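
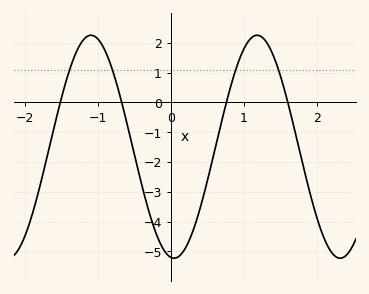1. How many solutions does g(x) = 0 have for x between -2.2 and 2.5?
4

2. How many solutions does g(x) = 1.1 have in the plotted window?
4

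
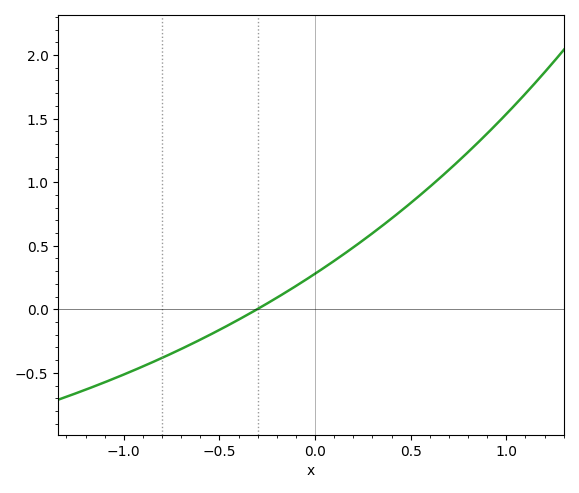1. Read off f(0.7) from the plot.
1.1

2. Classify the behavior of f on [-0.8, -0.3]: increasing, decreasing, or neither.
increasing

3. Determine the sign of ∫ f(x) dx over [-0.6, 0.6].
positive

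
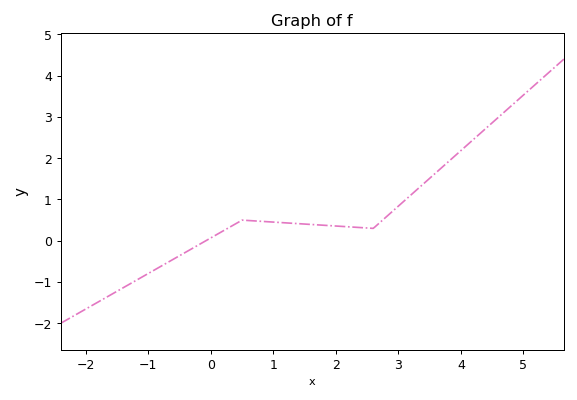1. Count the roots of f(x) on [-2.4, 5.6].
1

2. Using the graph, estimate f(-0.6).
-0.4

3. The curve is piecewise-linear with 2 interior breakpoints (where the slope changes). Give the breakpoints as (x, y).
(0.5, 0.5); (2.6, 0.3)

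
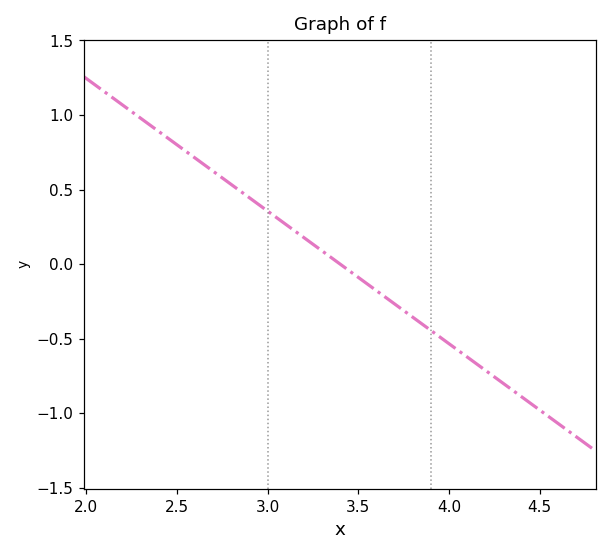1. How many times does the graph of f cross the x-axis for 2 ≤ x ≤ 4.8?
1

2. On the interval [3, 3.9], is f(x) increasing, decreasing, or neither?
decreasing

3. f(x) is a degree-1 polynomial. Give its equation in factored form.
y = -0.89(x - 3.4)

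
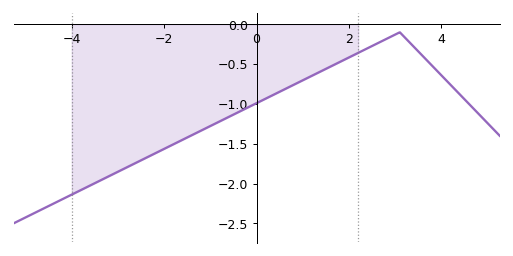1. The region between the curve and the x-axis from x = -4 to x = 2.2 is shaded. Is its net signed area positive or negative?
negative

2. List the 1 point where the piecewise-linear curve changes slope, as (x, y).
(3.1, -0.1)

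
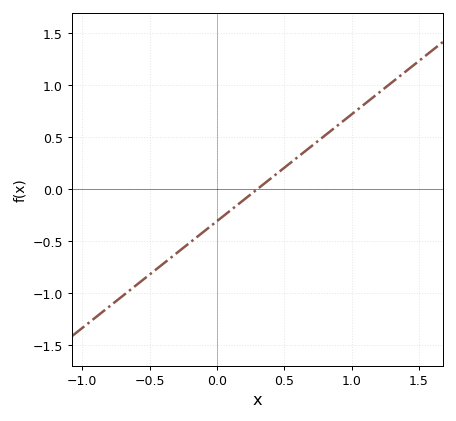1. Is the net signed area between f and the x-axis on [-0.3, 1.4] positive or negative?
positive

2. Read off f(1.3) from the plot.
1.05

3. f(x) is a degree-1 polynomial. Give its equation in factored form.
y = 1.03(x - 0.3)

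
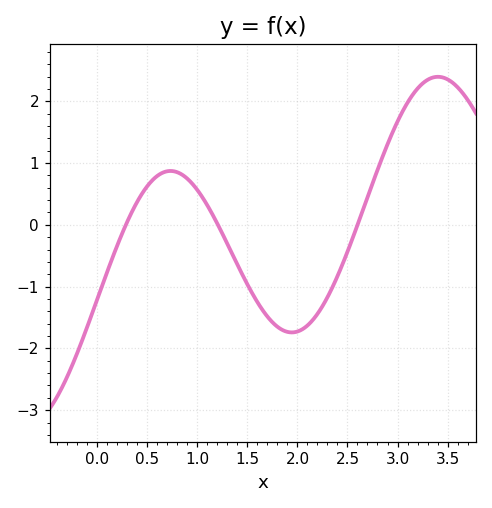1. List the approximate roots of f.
0.284, 1.2, 2.6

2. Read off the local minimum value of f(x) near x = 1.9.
-1.74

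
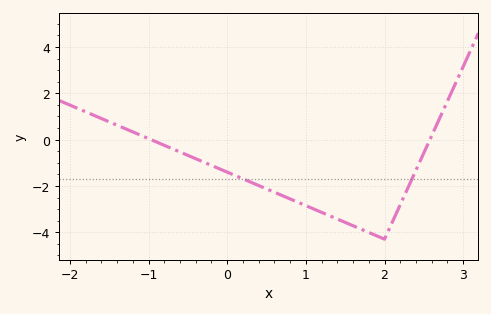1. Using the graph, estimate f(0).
-1.4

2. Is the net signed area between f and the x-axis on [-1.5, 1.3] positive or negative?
negative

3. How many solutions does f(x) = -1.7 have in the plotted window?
2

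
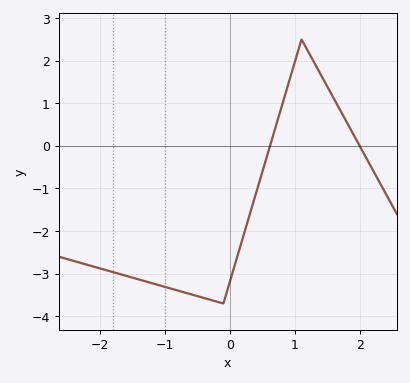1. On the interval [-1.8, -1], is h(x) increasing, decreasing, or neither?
decreasing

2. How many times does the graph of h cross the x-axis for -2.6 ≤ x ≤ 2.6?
2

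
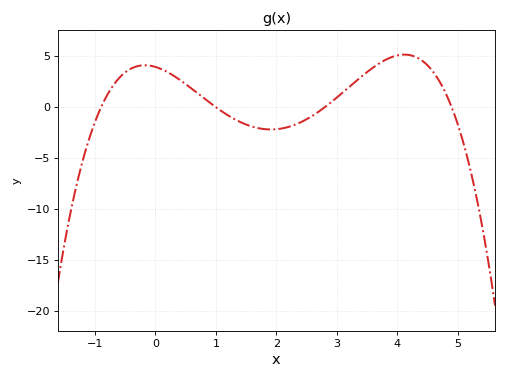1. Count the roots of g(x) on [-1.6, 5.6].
4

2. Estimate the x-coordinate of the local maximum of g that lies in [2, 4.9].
4.1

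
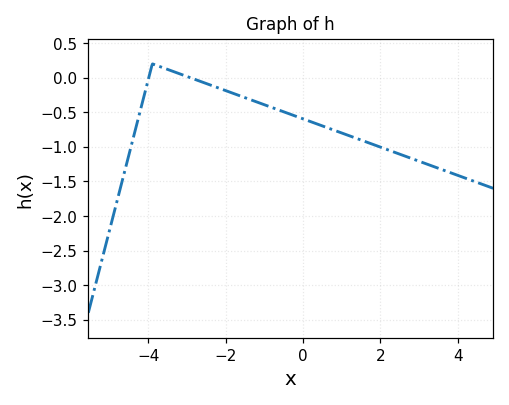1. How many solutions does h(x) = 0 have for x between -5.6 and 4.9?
2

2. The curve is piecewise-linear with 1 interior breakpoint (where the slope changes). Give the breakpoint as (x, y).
(-3.9, 0.2)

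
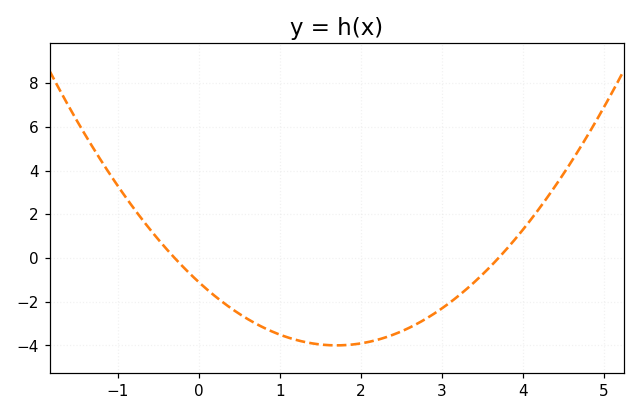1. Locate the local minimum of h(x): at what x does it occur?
1.7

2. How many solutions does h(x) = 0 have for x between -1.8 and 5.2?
2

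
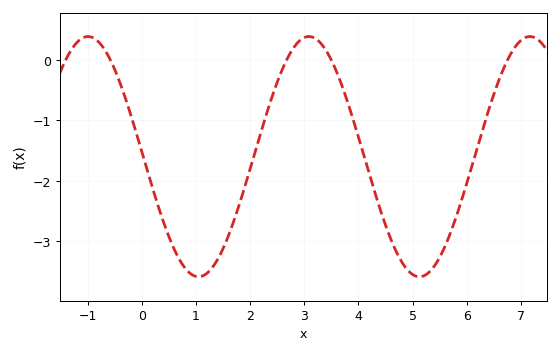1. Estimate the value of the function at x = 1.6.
-2.91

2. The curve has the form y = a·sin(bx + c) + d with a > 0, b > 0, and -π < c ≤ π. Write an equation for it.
y = 1.99sin(1.54x + 3.1) - 1.6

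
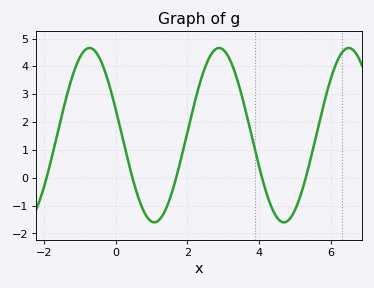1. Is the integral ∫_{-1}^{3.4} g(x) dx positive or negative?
positive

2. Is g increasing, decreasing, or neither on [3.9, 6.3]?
neither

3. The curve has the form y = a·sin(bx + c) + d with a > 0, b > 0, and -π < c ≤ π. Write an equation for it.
y = 3.13sin(1.74x + 2.83) + 1.53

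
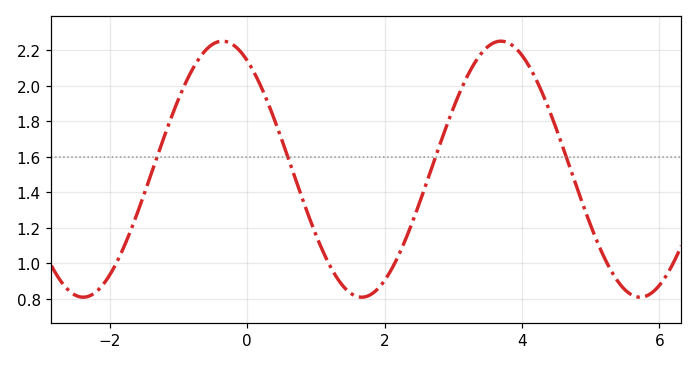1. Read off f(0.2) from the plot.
1.99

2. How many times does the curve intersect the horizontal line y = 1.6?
4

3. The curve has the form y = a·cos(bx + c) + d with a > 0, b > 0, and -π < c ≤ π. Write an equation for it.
y = 0.72cos(1.55x + 0.56) + 1.53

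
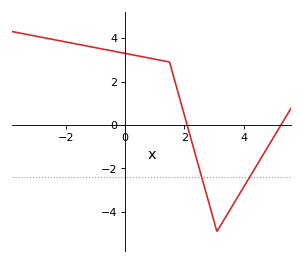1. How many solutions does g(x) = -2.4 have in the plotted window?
2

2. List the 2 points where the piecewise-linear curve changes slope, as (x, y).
(1.5, 2.9); (3.1, -4.9)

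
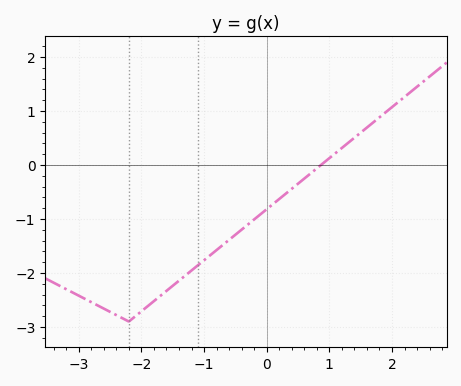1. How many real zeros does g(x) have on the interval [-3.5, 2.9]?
1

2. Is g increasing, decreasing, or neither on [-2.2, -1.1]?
increasing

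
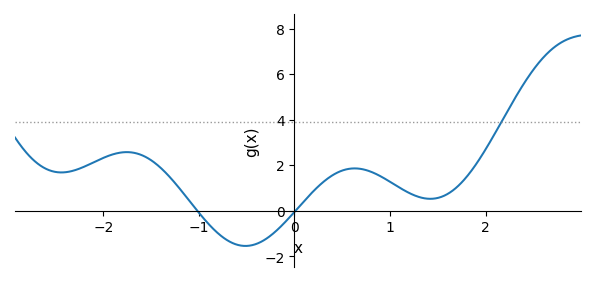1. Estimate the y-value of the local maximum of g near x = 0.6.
1.86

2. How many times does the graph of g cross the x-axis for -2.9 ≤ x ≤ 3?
2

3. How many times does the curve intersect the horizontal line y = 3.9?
1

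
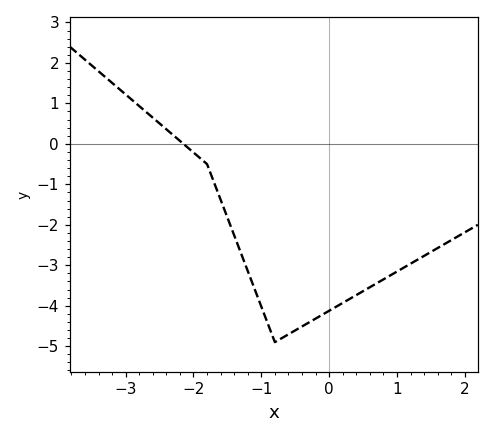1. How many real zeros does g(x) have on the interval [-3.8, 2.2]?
1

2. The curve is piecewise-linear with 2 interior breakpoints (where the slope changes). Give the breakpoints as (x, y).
(-1.8, -0.5); (-0.8, -4.9)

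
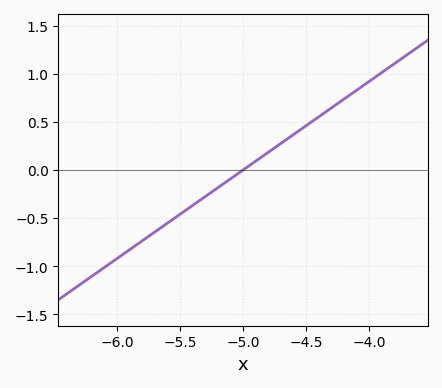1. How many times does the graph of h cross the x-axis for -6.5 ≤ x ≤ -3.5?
1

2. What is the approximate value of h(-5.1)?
-0.092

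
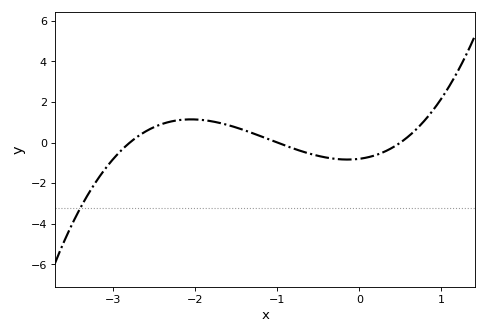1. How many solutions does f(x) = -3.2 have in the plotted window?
1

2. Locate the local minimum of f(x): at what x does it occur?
-0.147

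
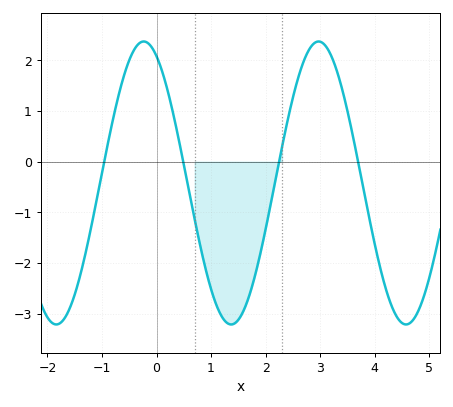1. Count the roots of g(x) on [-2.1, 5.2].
4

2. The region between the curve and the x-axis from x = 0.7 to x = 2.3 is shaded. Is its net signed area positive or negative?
negative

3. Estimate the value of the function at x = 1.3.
-3.2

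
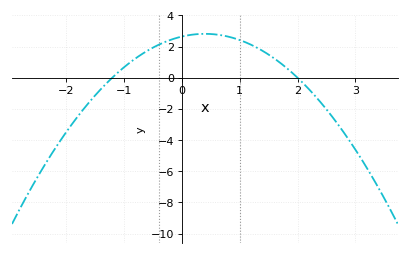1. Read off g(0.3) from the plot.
2.81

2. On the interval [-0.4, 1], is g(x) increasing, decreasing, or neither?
neither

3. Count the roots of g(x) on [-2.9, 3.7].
2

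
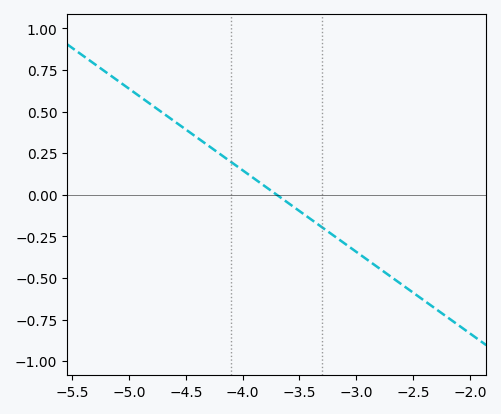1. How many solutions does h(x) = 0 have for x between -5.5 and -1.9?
1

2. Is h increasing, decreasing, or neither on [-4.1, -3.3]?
decreasing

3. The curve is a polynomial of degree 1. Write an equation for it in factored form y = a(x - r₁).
y = -0.49(x + 3.7)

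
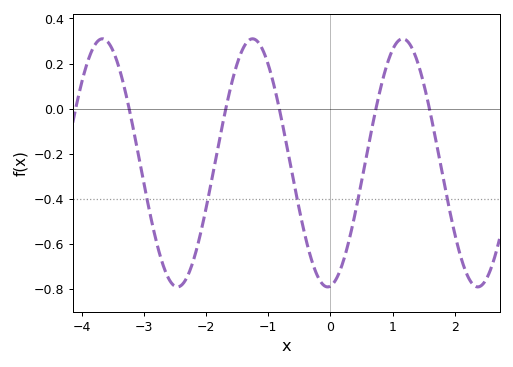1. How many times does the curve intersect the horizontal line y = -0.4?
5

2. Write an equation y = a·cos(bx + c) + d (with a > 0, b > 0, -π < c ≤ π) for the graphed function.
y = 0.55cos(2.6x - 3.02) - 0.24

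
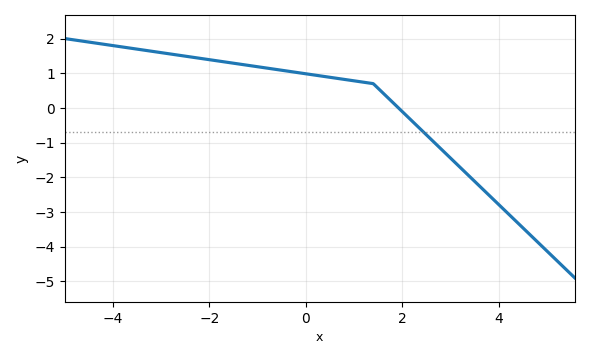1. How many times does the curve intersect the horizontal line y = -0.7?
1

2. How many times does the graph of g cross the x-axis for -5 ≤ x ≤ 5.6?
1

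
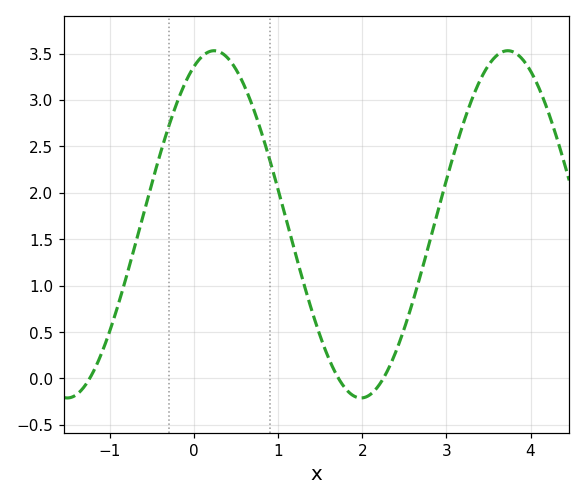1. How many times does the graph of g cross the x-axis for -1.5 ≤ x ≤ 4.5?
3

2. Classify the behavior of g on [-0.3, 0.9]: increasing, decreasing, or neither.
neither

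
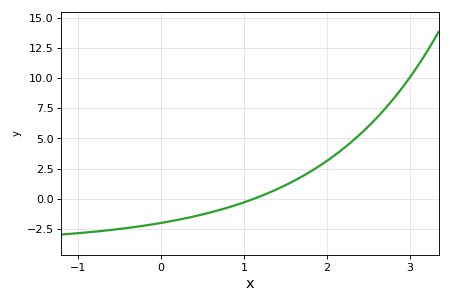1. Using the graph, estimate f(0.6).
-1.2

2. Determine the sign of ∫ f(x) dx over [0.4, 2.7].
positive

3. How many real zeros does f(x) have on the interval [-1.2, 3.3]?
1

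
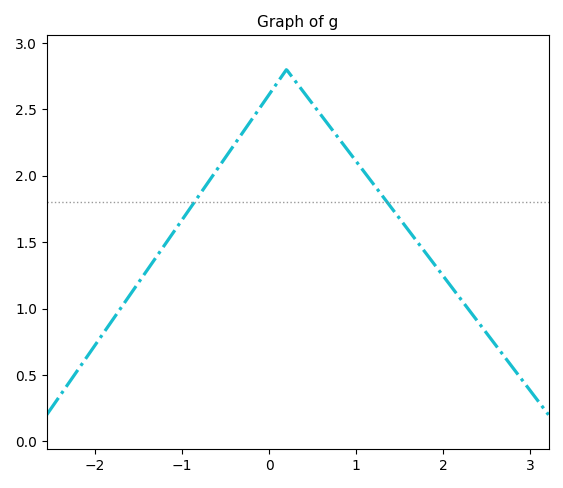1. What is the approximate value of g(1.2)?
1.95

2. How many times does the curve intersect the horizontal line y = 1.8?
2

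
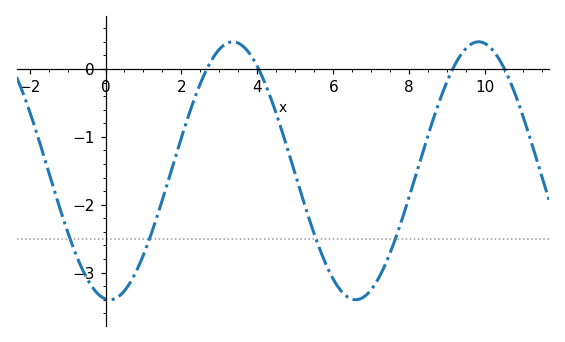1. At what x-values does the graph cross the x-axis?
2.67, 4.03, 9.15, 10.5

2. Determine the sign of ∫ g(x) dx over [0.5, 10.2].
negative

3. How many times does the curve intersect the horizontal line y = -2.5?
4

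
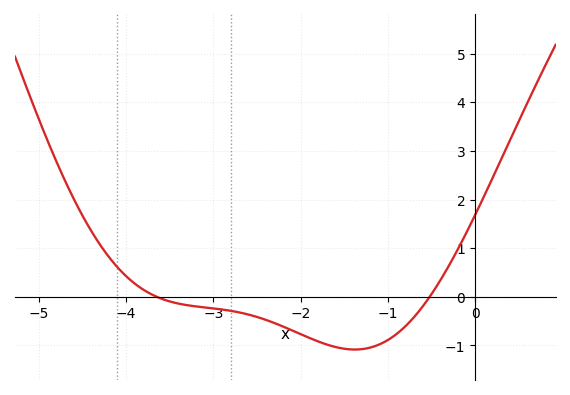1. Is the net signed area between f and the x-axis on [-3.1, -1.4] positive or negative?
negative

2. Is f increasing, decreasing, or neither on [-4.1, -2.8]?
decreasing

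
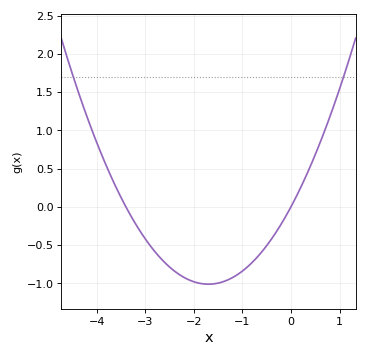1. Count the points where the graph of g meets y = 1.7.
2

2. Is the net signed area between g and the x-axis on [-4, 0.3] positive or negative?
negative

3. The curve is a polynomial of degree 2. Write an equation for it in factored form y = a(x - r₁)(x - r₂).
y = 0.35(x + 3.4)(x - 0)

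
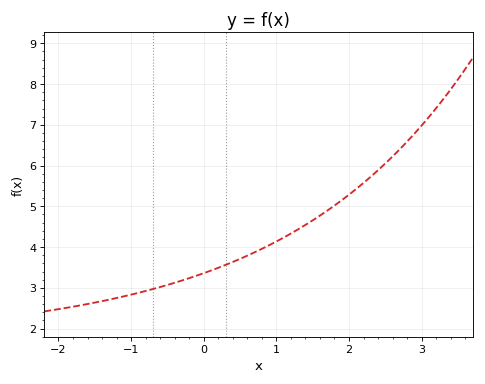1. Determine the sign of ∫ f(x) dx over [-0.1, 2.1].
positive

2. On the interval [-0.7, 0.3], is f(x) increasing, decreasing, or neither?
increasing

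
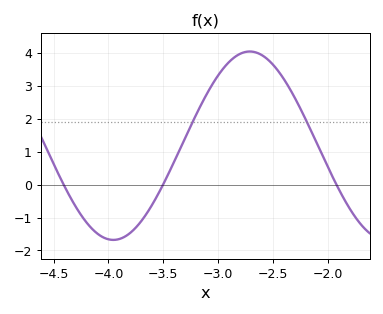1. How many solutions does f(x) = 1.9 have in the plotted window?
2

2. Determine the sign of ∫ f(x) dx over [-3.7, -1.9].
positive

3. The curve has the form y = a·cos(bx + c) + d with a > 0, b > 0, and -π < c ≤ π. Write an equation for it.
y = 2.86cos(2.5x + 0.58) + 1.18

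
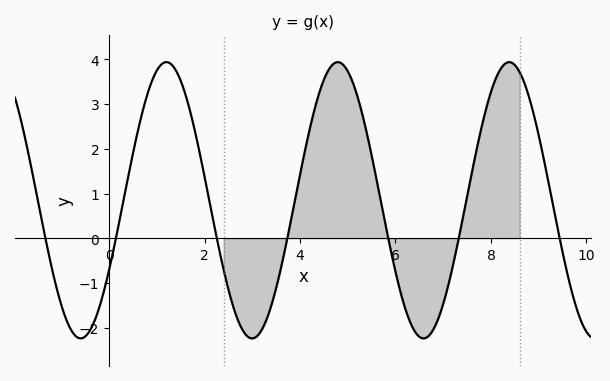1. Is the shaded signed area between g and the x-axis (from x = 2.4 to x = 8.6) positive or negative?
positive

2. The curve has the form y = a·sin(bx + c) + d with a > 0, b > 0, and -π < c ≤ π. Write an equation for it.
y = 3.09sin(1.8x - 0.53) + 0.85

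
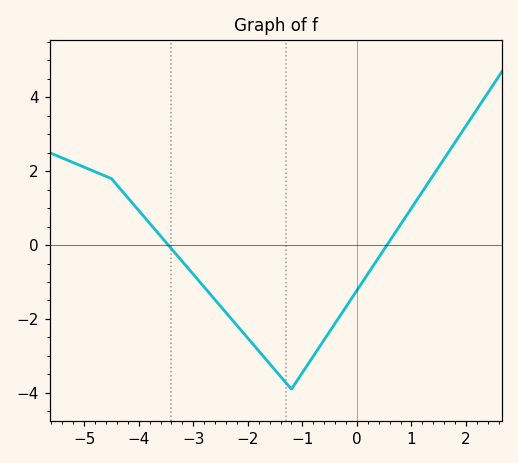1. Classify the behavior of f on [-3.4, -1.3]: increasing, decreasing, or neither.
decreasing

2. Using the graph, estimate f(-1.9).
-2.6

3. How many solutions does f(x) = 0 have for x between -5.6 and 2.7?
2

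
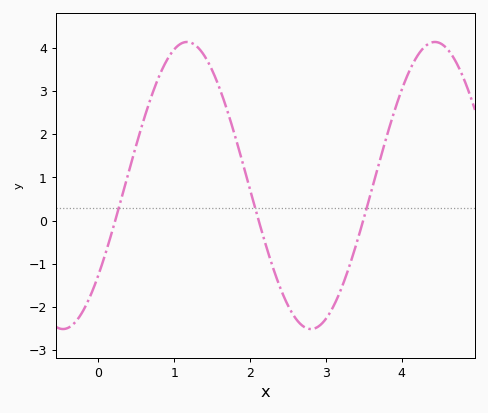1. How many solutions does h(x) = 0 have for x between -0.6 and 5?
3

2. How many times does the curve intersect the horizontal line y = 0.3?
3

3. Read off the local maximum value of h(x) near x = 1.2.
4.1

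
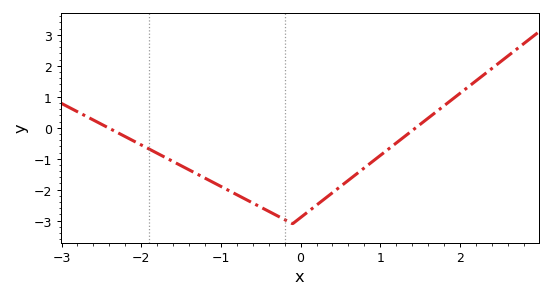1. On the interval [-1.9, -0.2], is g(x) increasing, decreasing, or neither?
decreasing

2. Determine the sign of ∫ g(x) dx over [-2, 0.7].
negative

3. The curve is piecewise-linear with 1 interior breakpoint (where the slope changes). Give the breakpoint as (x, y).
(-0.1, -3.1)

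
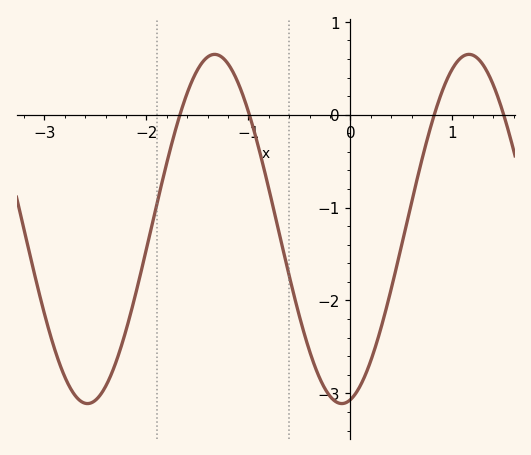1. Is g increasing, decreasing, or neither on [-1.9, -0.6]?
neither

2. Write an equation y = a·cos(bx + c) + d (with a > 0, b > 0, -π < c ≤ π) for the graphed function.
y = 1.88cos(2.52x - 2.93) - 1.23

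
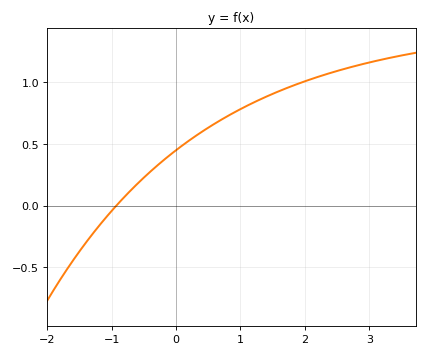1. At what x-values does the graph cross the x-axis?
-0.9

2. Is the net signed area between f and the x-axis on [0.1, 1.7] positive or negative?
positive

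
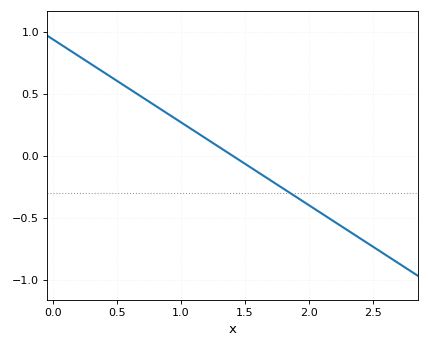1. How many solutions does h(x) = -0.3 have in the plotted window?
1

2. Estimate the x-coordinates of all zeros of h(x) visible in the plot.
1.4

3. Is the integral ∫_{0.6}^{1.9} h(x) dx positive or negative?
positive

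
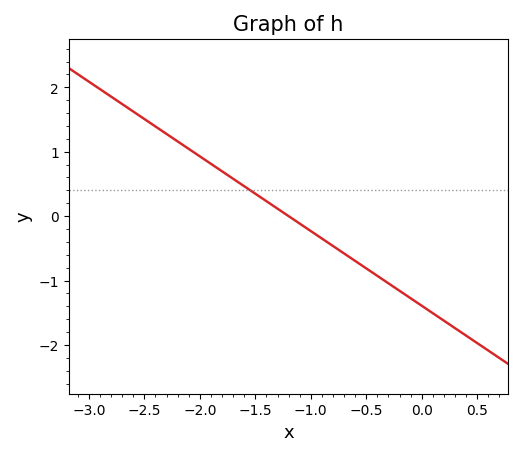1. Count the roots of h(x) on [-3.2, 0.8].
1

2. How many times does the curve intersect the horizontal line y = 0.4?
1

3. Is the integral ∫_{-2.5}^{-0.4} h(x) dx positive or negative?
positive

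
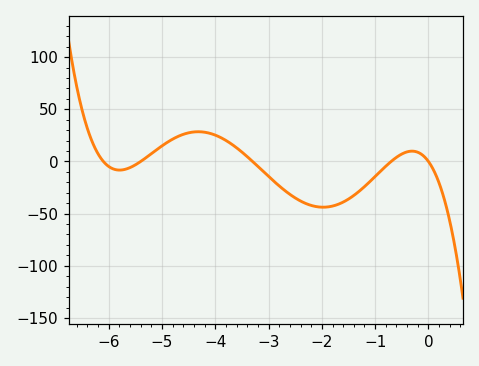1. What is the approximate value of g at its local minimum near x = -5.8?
-10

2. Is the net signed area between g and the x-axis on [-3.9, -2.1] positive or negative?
negative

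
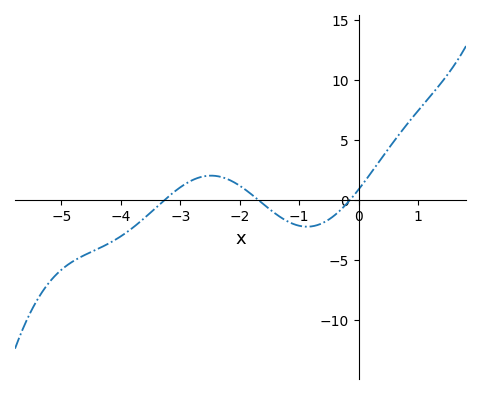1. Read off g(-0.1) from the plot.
0.243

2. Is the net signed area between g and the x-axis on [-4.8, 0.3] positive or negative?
negative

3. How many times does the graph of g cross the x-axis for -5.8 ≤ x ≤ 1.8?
3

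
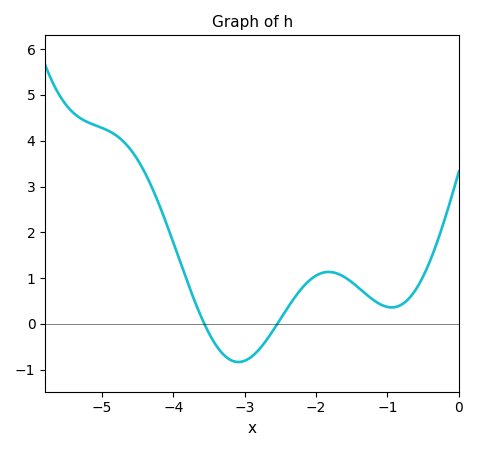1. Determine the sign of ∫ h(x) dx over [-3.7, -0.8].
positive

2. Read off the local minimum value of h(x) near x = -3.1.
-0.8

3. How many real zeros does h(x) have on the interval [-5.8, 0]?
2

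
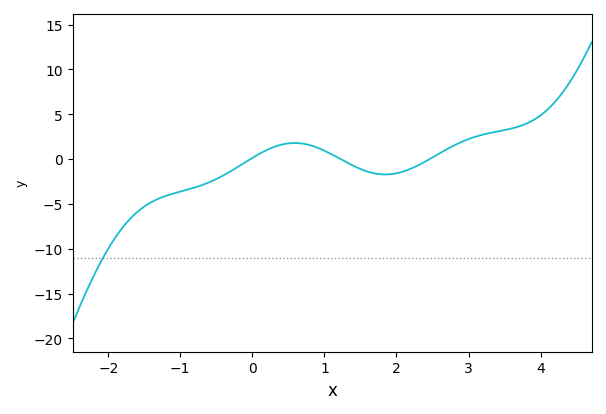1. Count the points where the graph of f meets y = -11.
1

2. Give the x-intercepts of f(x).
-0.027, 1.22, 2.46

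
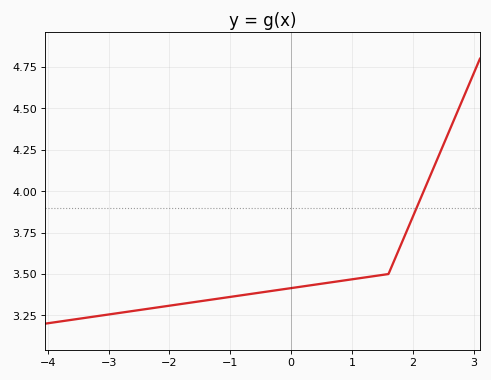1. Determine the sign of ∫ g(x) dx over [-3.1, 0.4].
positive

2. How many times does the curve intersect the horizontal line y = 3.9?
1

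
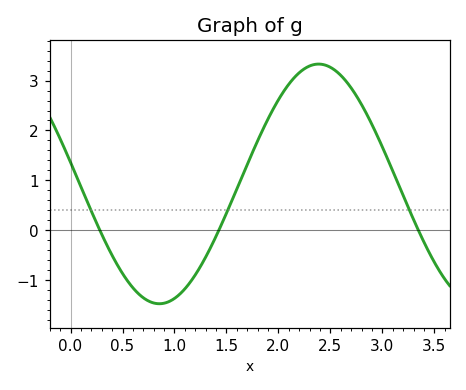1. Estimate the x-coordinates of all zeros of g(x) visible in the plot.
0.3, 1.4, 3.3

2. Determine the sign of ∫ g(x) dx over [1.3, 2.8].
positive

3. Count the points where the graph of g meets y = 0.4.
3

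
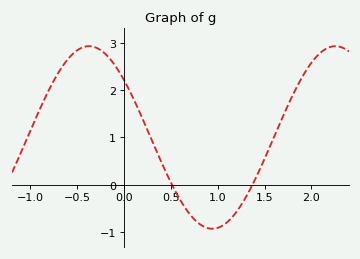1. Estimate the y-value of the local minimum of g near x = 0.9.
-0.93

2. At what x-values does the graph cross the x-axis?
0.512, 1.37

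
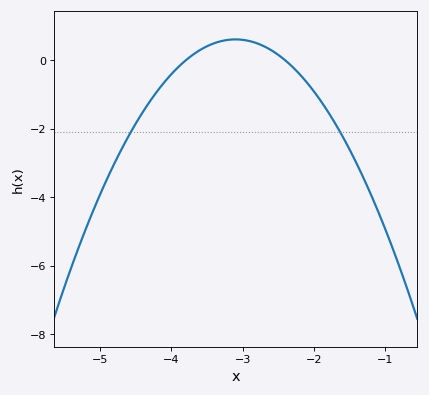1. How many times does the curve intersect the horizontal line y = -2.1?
2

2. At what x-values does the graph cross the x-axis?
-3.8, -2.4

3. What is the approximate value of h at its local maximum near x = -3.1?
0.6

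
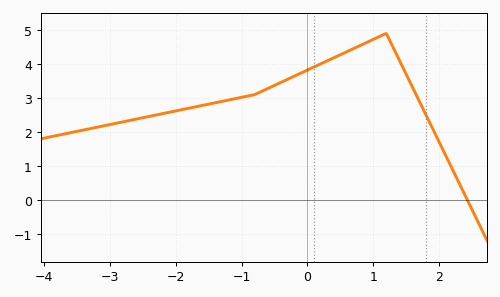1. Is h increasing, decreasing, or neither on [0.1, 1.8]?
neither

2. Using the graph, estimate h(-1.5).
2.8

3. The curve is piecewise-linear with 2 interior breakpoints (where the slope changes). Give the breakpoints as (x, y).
(-0.8, 3.1); (1.2, 4.9)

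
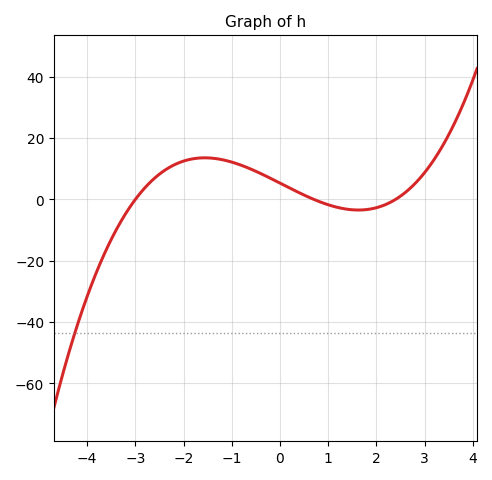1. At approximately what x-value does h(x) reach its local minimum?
1.6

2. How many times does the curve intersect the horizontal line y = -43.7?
1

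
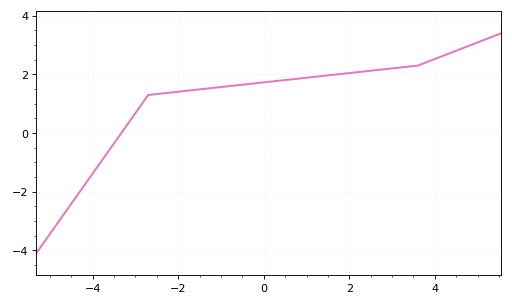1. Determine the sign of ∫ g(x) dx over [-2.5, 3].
positive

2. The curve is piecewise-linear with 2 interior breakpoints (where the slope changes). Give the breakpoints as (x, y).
(-2.7, 1.3); (3.6, 2.3)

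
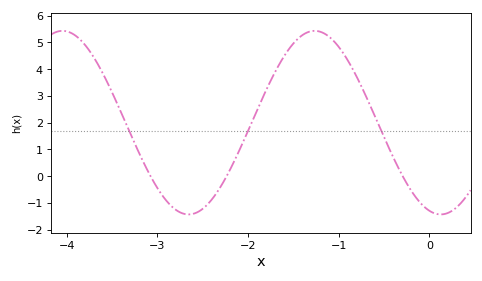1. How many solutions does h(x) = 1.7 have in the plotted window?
3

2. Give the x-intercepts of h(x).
-3.08, -2.24, -0.295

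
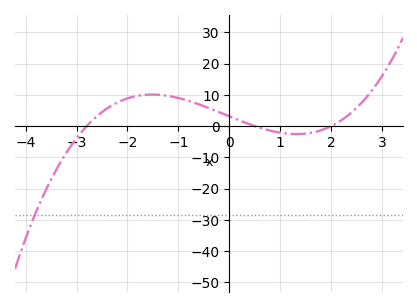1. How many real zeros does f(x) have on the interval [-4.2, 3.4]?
3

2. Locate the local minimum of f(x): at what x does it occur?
1.32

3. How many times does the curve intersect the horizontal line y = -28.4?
1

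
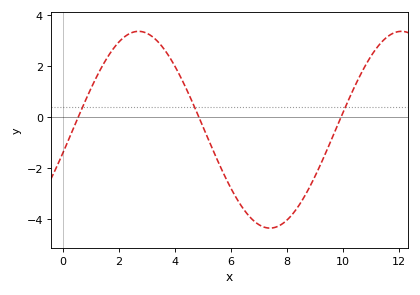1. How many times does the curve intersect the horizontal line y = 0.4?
3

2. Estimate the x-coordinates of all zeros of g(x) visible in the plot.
0.551, 4.85, 9.93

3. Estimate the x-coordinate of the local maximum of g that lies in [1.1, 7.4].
2.7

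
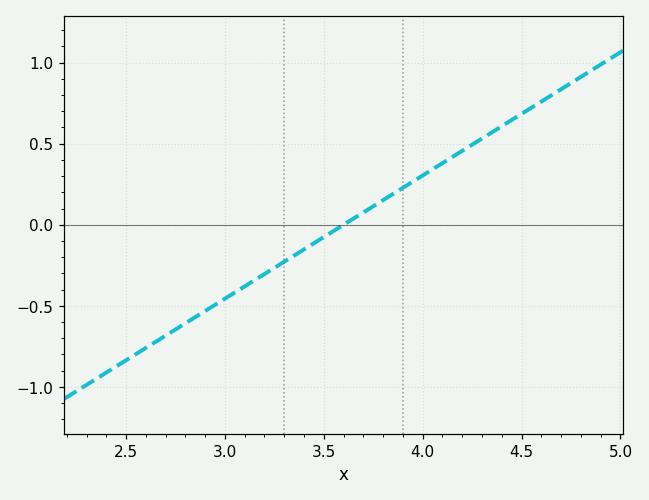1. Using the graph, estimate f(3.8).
0.152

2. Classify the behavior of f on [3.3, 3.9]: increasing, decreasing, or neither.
increasing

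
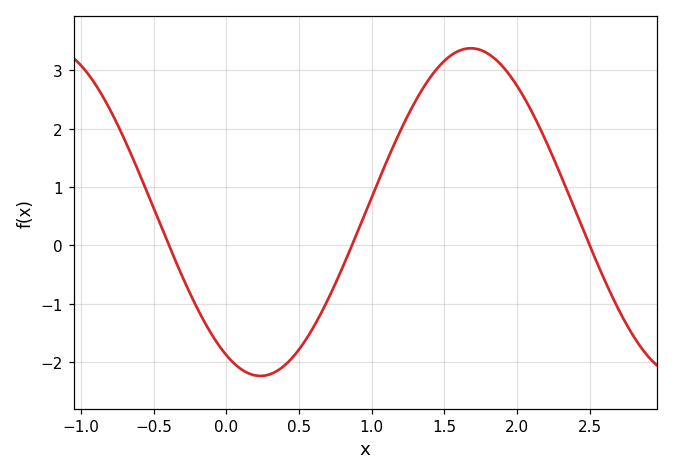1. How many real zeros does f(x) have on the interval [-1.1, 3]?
3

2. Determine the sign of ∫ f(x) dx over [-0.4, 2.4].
positive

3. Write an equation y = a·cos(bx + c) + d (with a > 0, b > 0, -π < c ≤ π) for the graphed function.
y = 2.81cos(2.2x + 2.6) + 0.57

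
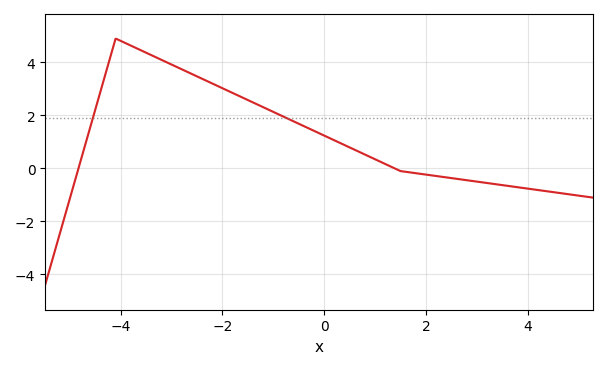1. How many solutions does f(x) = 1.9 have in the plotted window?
2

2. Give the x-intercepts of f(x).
-4.83, 1.39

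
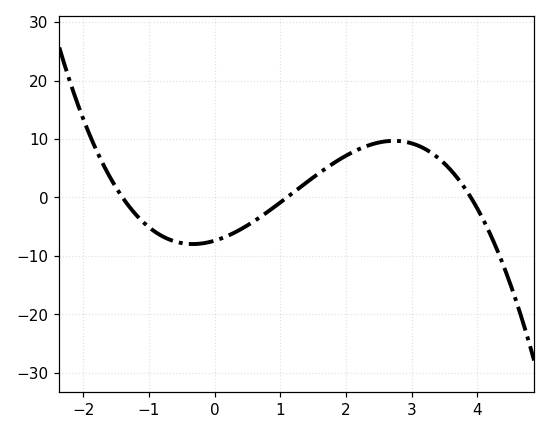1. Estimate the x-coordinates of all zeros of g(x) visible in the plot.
-1.4, 1.1, 3.9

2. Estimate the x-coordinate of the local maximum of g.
2.73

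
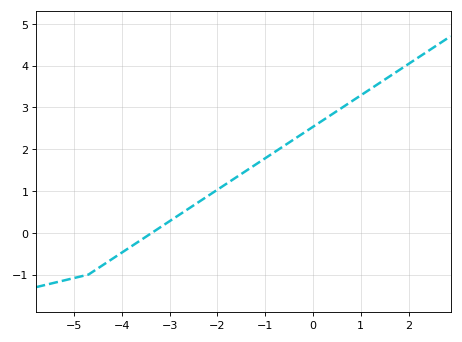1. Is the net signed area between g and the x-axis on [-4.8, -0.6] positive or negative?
positive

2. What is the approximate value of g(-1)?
1.8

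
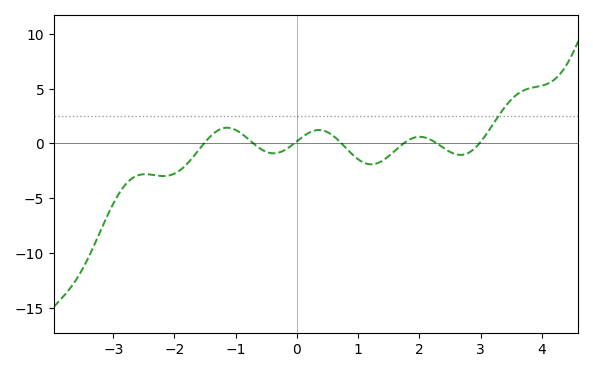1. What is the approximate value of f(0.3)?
1.19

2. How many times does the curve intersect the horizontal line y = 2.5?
1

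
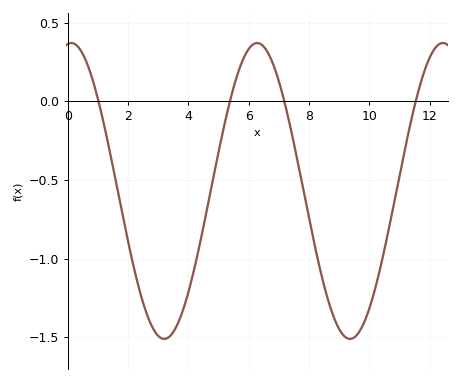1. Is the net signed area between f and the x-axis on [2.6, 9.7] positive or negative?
negative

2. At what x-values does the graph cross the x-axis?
1, 5.4, 7.2, 11.6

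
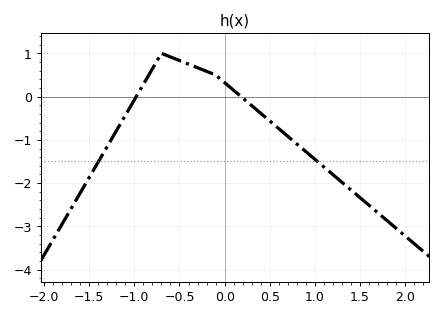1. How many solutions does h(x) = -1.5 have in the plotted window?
2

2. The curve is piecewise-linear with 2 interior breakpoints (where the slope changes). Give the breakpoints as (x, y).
(-0.7, 1); (-0.1, 0.5)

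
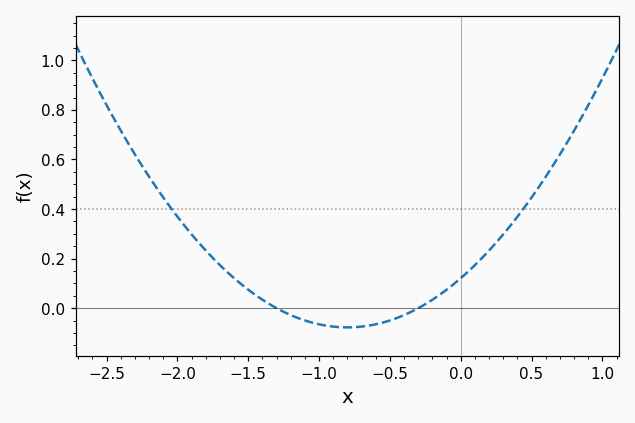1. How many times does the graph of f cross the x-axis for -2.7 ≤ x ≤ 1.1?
2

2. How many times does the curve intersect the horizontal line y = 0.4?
2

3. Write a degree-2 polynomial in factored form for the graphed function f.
y = 0.31(x + 1.3)(x + 0.3)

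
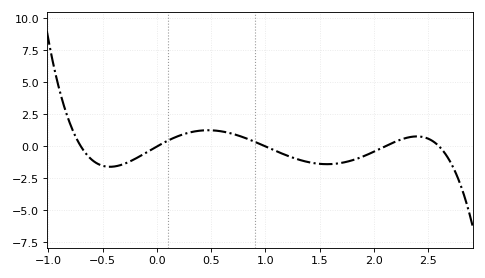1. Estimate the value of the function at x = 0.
0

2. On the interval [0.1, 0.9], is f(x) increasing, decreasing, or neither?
neither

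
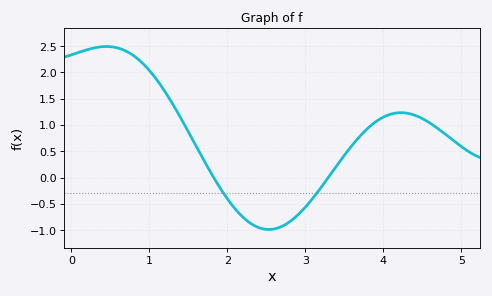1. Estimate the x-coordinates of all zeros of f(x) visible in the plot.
1.8, 3.3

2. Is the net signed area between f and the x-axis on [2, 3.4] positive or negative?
negative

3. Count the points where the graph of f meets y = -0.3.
2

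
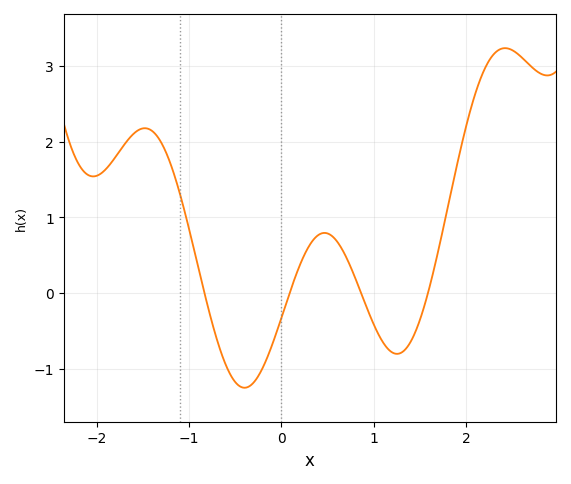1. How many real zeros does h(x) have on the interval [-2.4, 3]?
4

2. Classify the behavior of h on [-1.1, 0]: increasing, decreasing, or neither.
neither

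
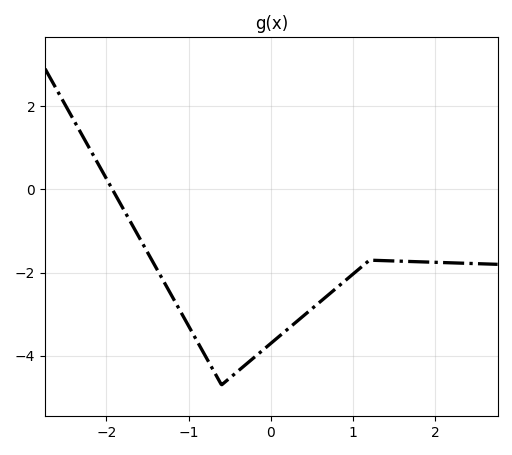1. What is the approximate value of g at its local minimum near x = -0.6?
-4.7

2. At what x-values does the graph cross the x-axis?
-1.93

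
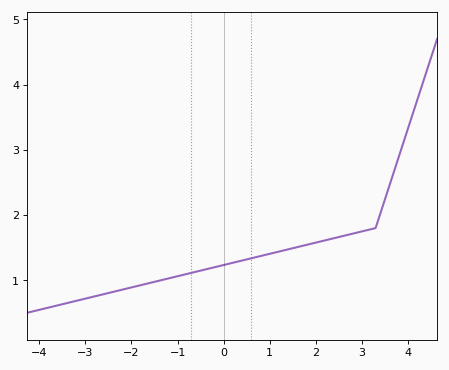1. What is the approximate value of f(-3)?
0.718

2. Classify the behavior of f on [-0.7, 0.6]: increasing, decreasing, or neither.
increasing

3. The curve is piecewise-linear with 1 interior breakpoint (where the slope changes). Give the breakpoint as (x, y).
(3.3, 1.8)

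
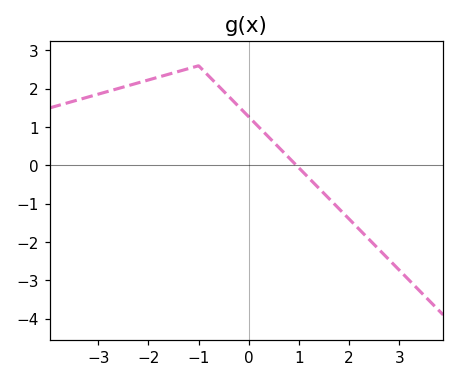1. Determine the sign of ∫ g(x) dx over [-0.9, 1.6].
positive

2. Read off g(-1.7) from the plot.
2.3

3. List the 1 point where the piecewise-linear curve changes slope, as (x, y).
(-1, 2.6)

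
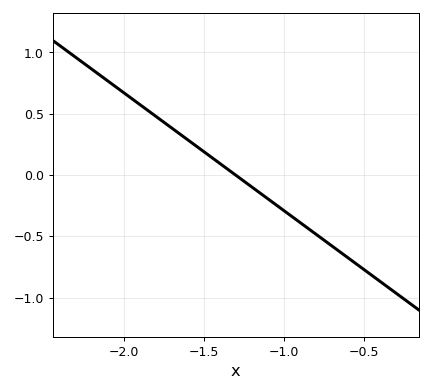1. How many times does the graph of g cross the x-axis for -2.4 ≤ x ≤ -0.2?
1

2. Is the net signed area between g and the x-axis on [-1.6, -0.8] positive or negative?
negative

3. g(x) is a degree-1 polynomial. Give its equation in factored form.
y = -0.96(x + 1.3)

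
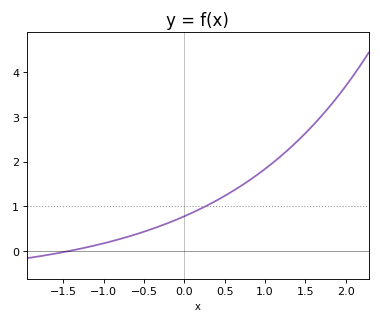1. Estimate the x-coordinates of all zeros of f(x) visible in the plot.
-1.44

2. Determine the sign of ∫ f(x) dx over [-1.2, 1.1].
positive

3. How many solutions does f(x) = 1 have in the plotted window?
1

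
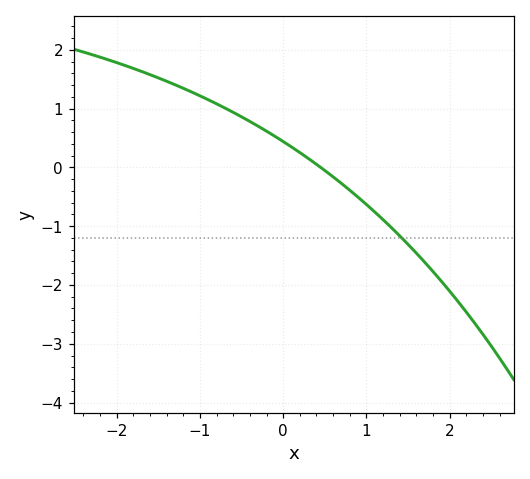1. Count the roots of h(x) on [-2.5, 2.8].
1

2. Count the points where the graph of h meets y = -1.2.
1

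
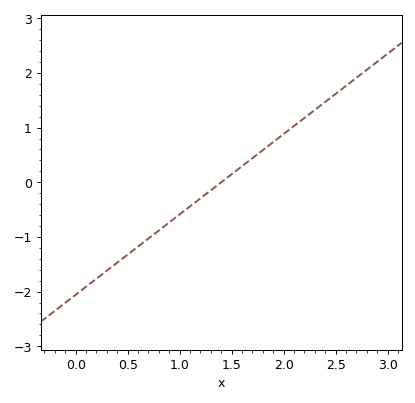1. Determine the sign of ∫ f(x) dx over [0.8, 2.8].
positive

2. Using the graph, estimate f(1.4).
0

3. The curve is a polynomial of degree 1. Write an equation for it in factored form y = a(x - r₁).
y = 1.47(x - 1.4)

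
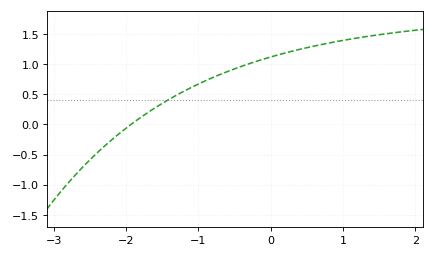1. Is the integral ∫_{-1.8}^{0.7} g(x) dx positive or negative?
positive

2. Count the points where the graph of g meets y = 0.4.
1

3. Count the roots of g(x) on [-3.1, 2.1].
1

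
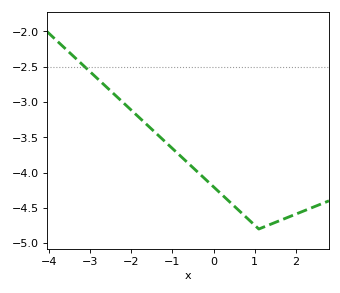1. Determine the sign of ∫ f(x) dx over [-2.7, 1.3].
negative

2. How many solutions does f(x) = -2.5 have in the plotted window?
1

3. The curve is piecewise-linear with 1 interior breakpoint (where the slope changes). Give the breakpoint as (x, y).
(1.1, -4.8)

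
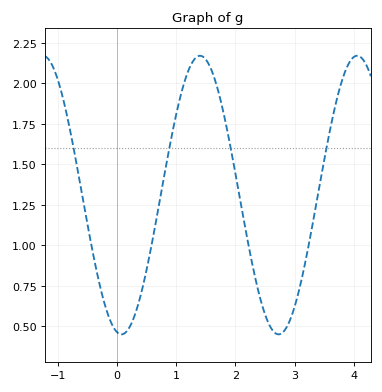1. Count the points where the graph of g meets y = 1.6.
4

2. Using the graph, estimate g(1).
1.8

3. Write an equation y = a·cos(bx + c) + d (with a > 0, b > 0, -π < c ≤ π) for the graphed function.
y = 0.86cos(2.4x + 3) + 1.31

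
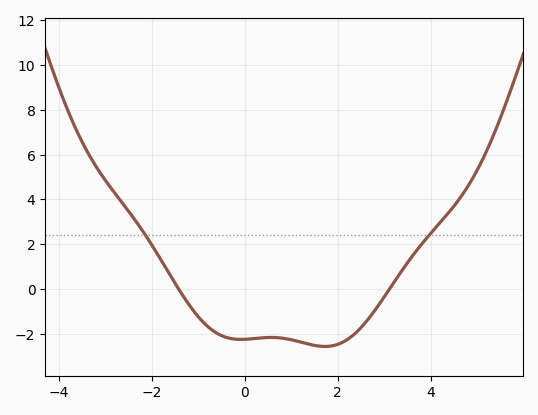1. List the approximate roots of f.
-1.4, 3.2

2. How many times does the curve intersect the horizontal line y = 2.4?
2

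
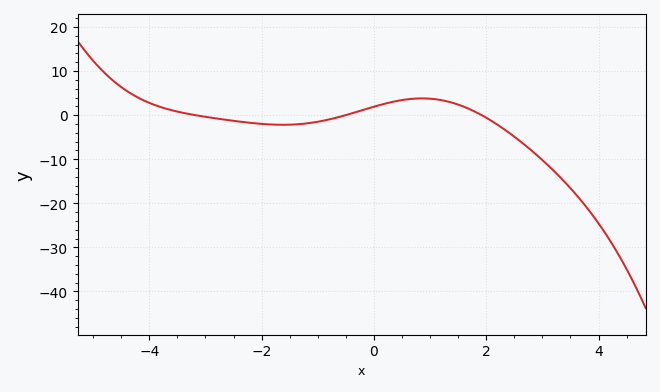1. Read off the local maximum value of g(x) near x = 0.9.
4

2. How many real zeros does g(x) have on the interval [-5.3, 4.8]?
3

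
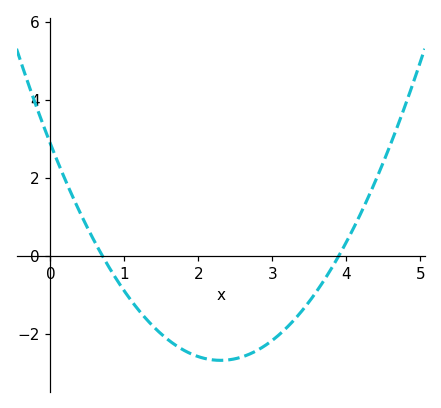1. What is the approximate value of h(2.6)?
-2.59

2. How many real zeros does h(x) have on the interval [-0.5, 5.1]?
2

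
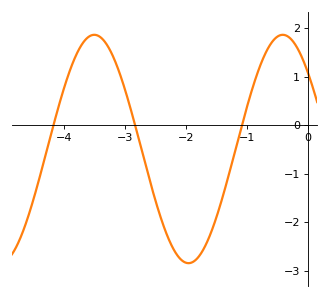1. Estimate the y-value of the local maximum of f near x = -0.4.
1.9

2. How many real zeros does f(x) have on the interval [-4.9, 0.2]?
3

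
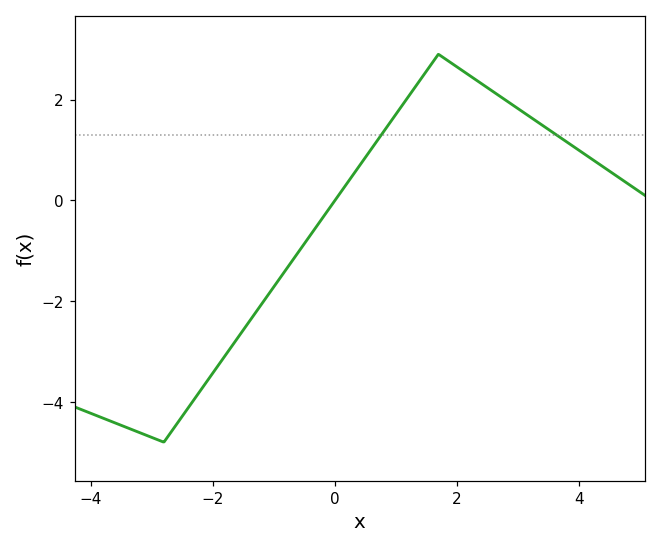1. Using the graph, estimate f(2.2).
2.4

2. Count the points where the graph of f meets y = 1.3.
2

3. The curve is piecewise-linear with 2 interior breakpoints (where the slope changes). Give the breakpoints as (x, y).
(-2.8, -4.8); (1.7, 2.9)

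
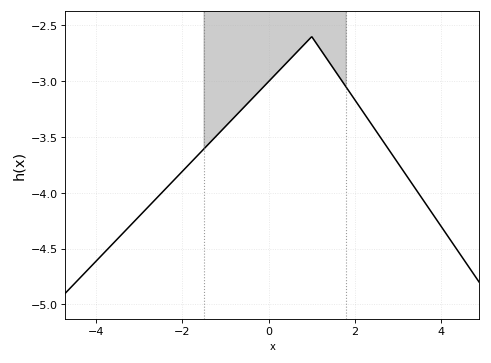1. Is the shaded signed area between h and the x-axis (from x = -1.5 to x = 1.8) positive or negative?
negative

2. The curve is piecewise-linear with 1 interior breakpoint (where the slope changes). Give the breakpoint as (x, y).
(1, -2.6)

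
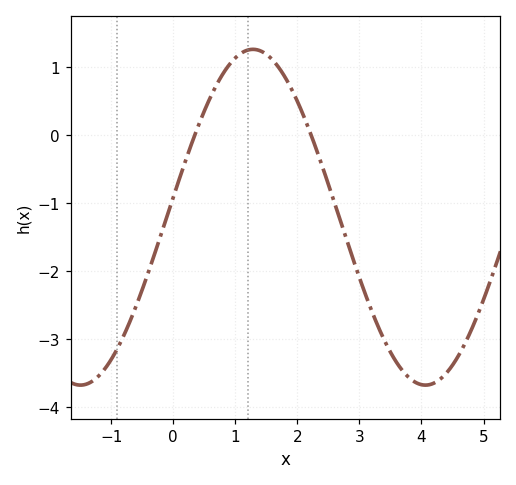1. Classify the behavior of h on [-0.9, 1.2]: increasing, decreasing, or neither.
increasing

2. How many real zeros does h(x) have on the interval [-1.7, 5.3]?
2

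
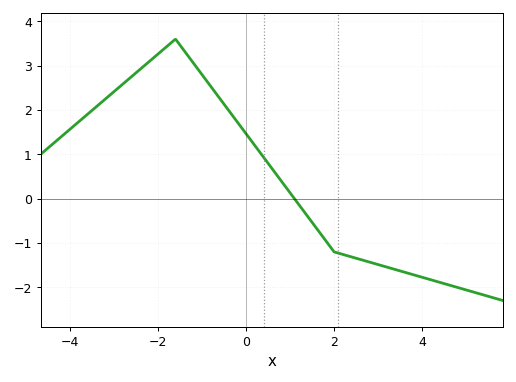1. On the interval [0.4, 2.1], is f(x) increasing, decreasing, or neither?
decreasing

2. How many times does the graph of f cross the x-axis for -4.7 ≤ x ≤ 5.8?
1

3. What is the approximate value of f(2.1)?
-1.2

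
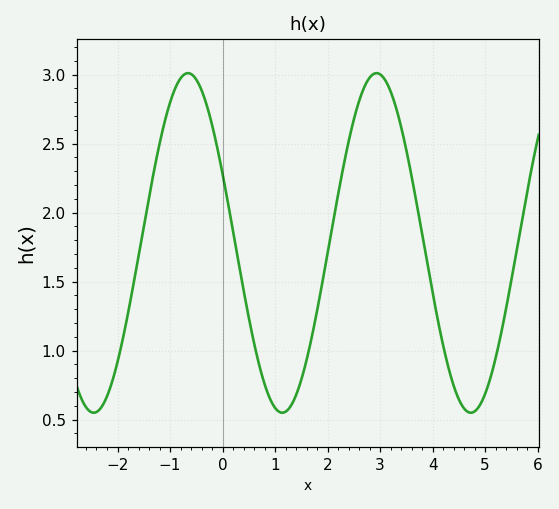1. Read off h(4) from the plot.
1.42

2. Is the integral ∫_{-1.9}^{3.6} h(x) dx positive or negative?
positive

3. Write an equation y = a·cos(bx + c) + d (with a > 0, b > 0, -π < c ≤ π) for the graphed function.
y = 1.23cos(1.75x + 1.15) + 1.78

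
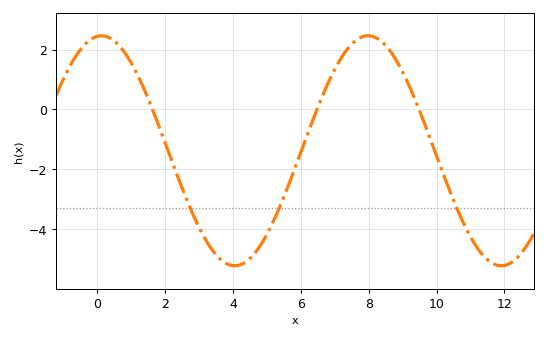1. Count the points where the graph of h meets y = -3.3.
3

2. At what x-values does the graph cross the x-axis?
1.6, 6.4, 9.4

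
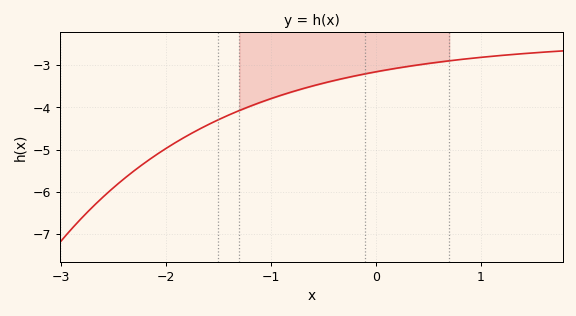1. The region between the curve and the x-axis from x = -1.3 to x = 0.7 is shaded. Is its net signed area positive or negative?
negative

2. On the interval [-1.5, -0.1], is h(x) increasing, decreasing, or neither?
increasing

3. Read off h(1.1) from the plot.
-2.79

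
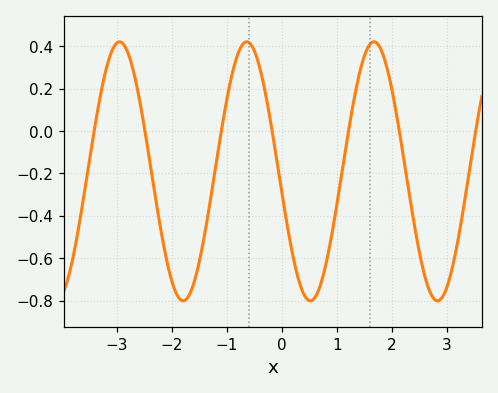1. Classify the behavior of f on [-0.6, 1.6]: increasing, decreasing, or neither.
neither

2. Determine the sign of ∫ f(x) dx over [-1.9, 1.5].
negative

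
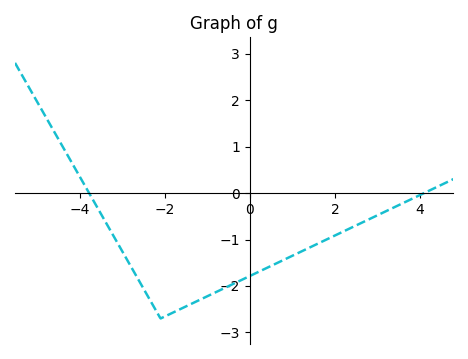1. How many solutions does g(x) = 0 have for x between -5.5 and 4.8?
2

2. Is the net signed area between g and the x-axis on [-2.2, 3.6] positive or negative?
negative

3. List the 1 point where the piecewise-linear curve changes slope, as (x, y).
(-2.1, -2.7)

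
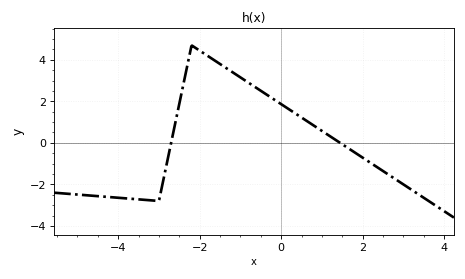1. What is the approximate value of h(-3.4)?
-2.8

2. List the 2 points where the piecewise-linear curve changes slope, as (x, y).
(-3, -2.8); (-2.2, 4.7)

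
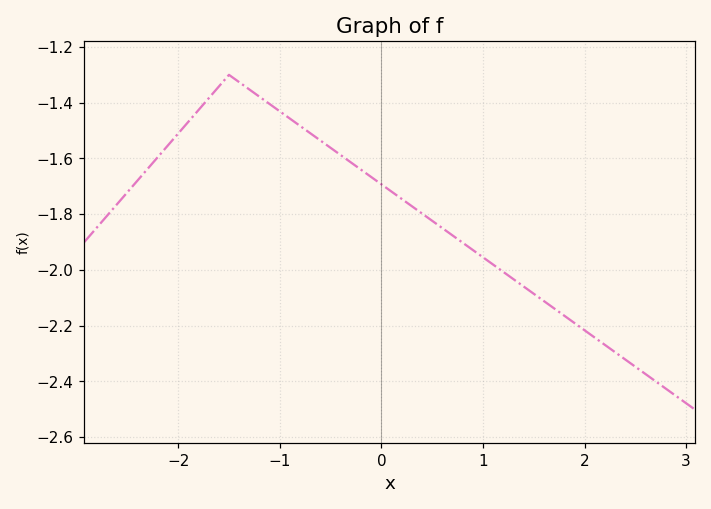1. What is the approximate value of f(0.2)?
-1.75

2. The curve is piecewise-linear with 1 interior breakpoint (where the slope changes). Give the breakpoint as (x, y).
(-1.5, -1.3)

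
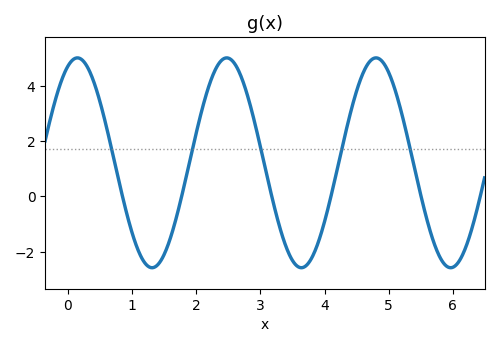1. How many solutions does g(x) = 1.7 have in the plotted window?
5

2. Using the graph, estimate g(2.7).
4.32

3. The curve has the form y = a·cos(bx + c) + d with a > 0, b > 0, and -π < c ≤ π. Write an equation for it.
y = 3.79cos(2.7x - 0.4) + 1.21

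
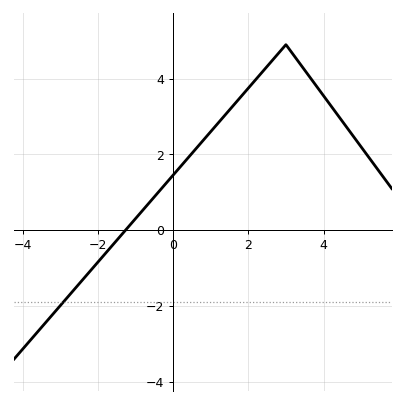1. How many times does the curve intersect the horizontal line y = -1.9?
1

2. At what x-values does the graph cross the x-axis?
-1.27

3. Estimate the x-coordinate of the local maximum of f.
3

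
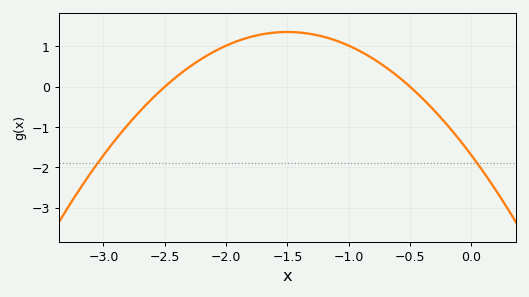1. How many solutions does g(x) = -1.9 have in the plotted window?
2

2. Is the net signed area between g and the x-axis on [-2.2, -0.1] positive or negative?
positive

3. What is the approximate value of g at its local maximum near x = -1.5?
1.36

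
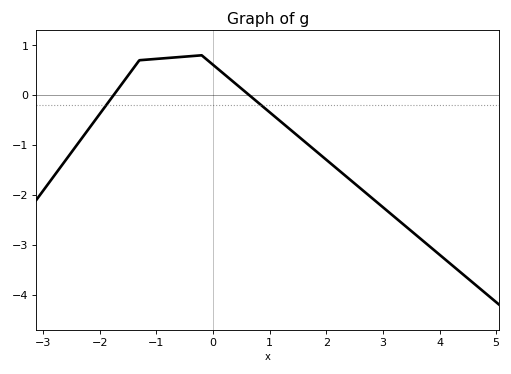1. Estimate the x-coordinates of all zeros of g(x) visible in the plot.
-1.75, 0.641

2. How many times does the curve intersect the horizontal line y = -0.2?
2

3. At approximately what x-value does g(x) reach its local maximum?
-0.201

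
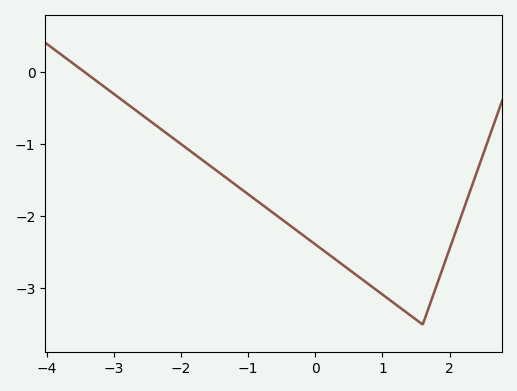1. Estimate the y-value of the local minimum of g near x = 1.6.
-3.5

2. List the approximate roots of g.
-3.45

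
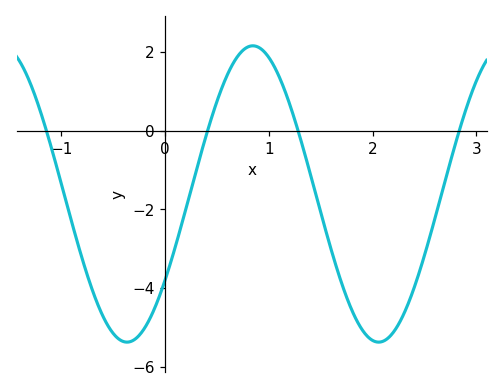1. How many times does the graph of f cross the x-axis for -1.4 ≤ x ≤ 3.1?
4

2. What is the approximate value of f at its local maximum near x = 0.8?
2.2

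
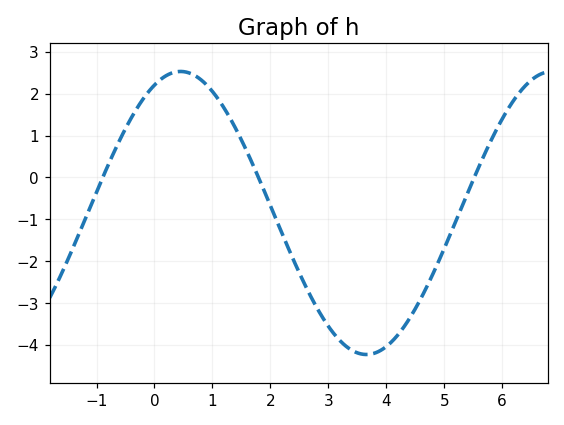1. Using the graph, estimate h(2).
-0.673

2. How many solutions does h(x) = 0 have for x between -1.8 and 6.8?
3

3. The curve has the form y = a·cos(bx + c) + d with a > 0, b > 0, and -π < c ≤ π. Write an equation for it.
y = 3.38cos(0.98x - 0.442) - 0.85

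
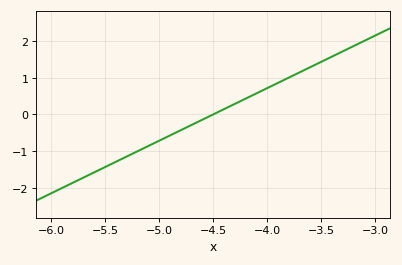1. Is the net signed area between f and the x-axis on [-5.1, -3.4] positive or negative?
positive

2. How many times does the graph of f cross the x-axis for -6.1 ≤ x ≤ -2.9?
1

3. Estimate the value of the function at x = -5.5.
-1.43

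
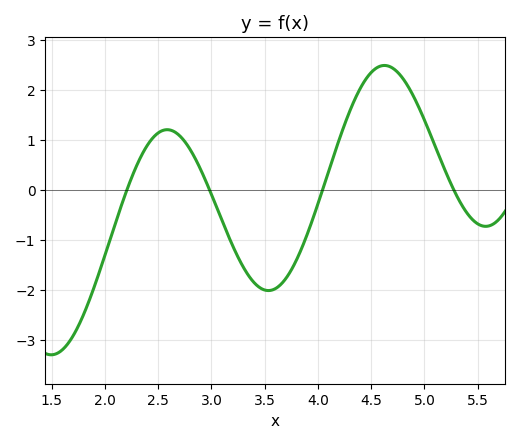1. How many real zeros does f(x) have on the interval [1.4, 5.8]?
4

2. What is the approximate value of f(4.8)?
2.2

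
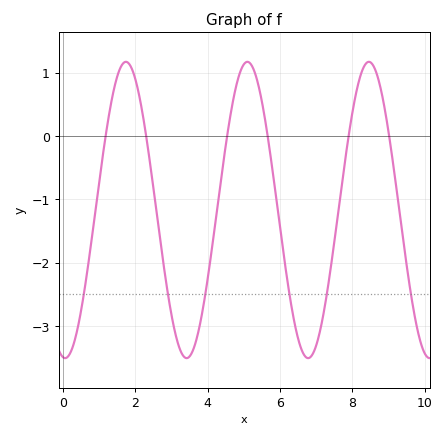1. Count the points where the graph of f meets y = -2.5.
6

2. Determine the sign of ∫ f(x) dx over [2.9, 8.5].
negative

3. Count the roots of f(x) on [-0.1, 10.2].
6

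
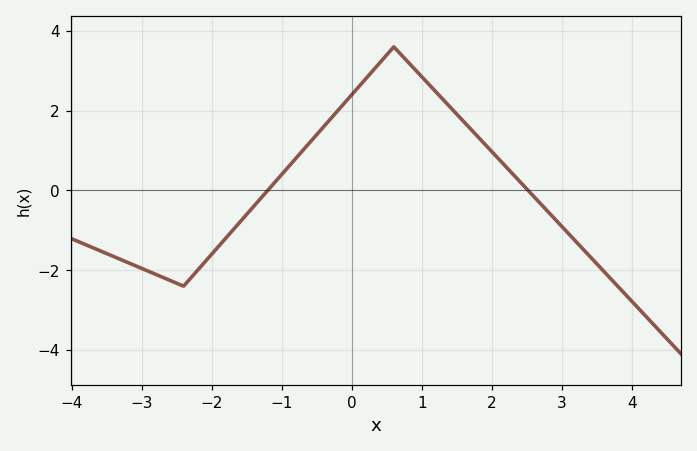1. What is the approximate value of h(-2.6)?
-2.25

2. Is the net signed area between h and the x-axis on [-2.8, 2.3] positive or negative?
positive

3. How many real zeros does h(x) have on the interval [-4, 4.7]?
2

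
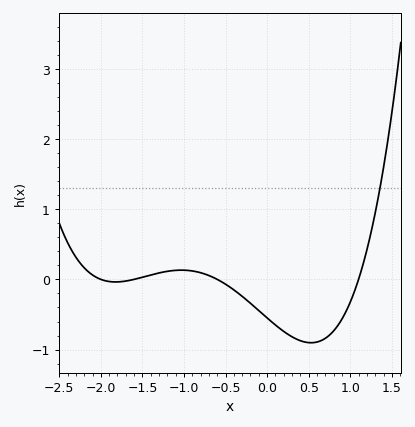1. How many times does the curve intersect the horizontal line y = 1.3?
1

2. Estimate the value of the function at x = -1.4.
0.1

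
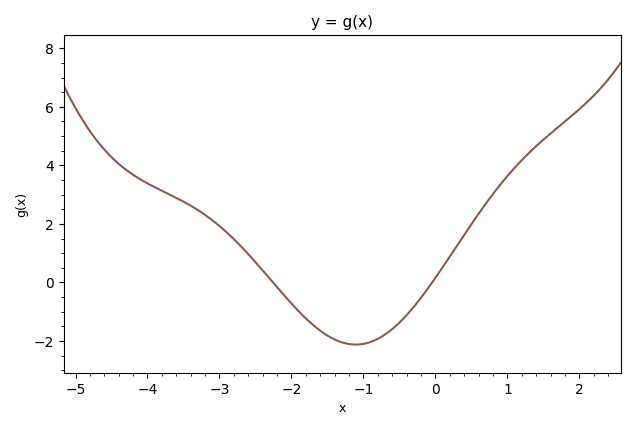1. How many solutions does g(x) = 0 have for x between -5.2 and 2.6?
2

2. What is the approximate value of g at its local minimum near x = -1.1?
-2.2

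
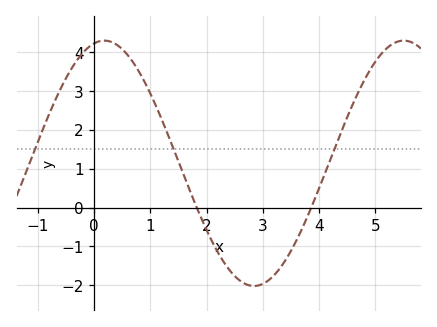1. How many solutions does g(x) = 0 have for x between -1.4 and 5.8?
2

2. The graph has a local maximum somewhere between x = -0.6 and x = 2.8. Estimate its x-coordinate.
0.178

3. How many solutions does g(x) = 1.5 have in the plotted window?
3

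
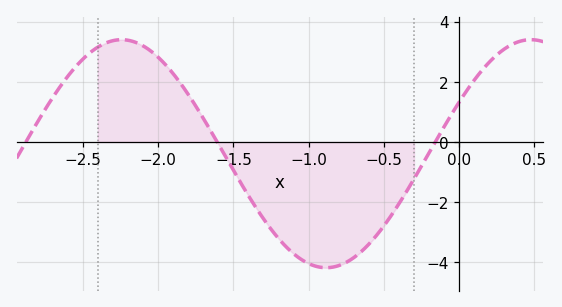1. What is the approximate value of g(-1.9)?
2.28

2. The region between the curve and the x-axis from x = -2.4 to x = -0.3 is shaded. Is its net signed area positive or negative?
negative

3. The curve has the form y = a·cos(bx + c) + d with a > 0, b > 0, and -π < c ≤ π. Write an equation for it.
y = 3.8cos(2.31x - 1.1) - 0.39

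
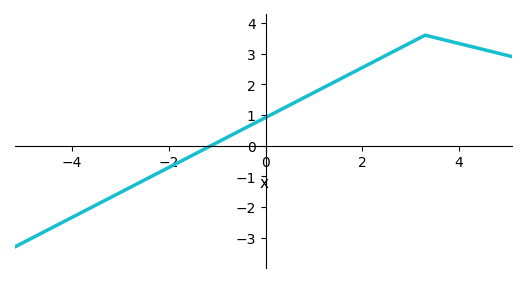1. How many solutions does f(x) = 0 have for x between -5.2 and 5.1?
1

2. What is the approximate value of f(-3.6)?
-2.02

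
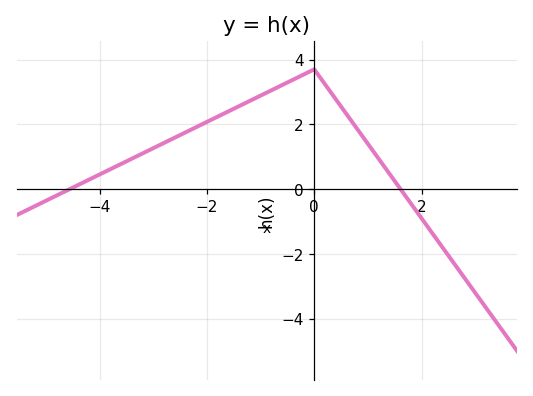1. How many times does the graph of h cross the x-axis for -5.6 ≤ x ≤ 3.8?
2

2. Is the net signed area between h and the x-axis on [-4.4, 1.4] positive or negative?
positive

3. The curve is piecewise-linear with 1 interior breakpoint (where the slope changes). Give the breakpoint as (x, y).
(0, 3.7)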